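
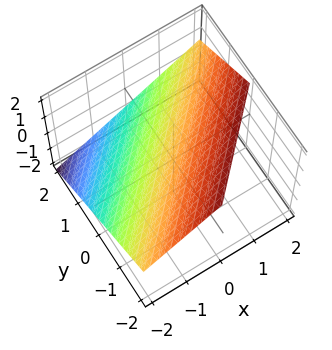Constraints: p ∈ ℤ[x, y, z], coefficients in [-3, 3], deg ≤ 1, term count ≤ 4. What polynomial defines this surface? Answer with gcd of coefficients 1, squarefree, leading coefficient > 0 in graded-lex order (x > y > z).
2*x - 2*y - 3*z + 2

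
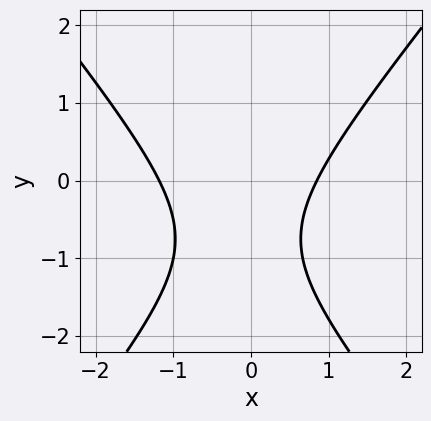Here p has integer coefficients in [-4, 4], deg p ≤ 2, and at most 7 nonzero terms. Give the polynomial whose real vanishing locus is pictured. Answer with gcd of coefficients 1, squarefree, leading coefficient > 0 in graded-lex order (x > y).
3*x^2 - 2*y^2 + x - 3*y - 3

Degree: no degree-1 curve has this shape, so deg p = 2.
From the visible intercepts: no y-intercept at any integer in the box.
These observations pin down the coefficients.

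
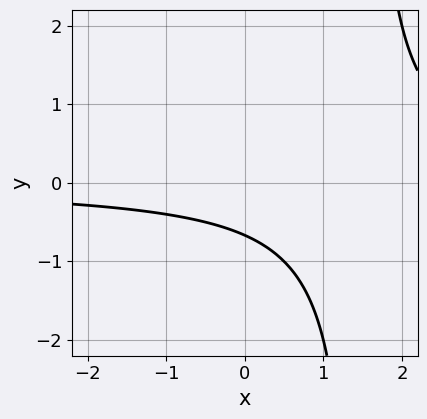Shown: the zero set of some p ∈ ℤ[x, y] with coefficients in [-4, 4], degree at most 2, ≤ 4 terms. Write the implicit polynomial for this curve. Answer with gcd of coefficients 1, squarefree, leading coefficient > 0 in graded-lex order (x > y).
2*x*y - 3*y - 2

1. The degree is 2 — the shape is more complex than any degree-1 curve.
2. Against the integer gridlines: it misses every integer gridline on the x-axis.
3. Putting this together gives p.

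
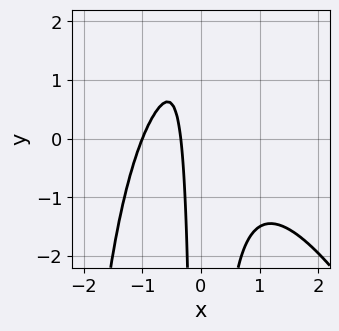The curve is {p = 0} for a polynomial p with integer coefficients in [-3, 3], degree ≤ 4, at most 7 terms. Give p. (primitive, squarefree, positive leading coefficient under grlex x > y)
First, degree: a generic line meets the curve in up to 4 points, so deg p = 4.
Next, from the axis intercepts and sections: the curve avoids every integer y-axis point in the box; it crosses the x-axis at the gridline x = -1.
Finally, the integer polynomial consistent with all of this is the stated p.

2*x^4 + x^3*y + 3*x^2*y + 3*x + 1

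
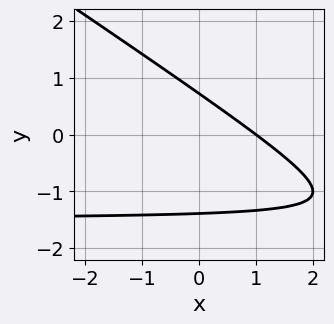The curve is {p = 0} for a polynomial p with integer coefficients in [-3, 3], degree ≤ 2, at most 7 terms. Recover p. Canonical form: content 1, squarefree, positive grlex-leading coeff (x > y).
2*x*y + 3*y^2 + 3*x + 2*y - 3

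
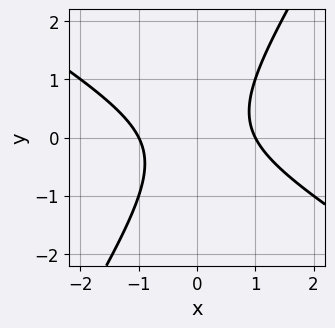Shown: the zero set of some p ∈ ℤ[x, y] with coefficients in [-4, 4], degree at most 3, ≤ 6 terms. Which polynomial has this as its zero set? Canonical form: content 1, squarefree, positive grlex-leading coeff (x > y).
x^2 + x*y - y^2 - 1

First, degree: a generic line meets the curve in up to 2 points, so deg p = 2.
Next, checking where it meets the axes: among the integer gridlines, it crosses the x-axis at x ∈ {-1, 1}; the curve avoids every integer y-axis point in the box.
Finally, assembling these constraints gives the stated polynomial.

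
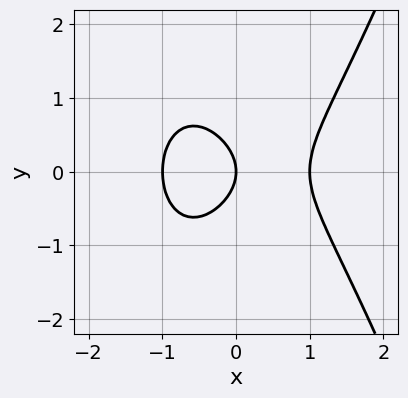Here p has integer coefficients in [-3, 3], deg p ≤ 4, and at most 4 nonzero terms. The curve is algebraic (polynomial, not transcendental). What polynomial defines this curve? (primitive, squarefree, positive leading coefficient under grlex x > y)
x^3 - y^2 - x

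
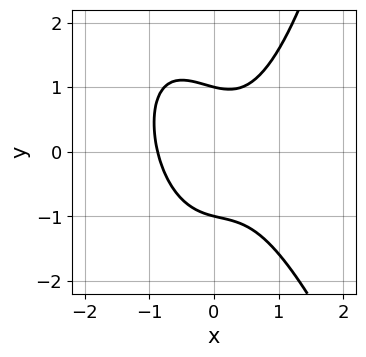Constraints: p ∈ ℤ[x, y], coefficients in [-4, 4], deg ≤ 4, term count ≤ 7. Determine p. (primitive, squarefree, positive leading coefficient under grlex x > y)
1. The degree is 3 — a generic line meets the curve in up to 3 points.
2. Observable constraints: the y-axis gridline crossings are at y ∈ {-1, 1}.
3. These observations pin down the coefficients.

3*x^3 + x^2*y - x*y - 2*y^2 + 2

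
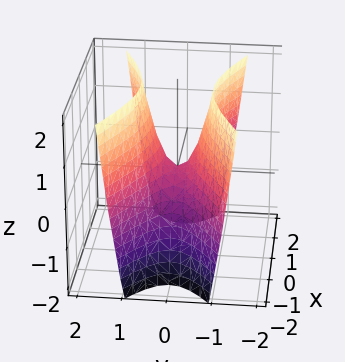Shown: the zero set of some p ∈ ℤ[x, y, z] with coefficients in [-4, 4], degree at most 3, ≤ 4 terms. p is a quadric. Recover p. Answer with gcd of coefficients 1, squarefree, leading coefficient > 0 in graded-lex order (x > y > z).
x^2 - 3*y^2 + z

(a) The degree is 2 — a hyperbolic paraboloid; a quadric.
(b) Symmetries: mirror symmetry y ↦ −y ⇒ only even powers of y; mirror symmetry x ↦ −x ⇒ only even powers of x.
(c) From the visible intercepts: it meets the z-axis at z = 0 (among the integer gridlines); it meets the x-axis at x = 0 (among the integer gridlines); it crosses the y-axis at the gridline y = 0.
(d) These observations pin down the coefficients.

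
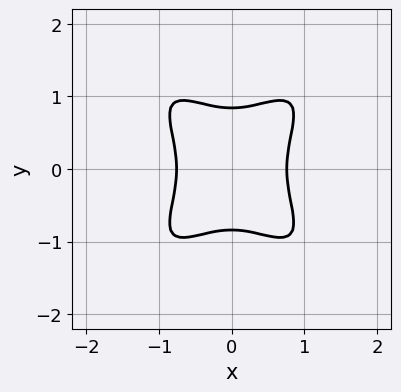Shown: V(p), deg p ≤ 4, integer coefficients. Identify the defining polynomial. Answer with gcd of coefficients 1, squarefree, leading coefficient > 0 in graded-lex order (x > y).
(a) The degree is 4 — no degree-3 curve has this shape.
(b) Symmetries: the y ↦ −y reflection is a symmetry, so y appears only in even powers; mirror symmetry x ↦ −x ⇒ only even powers of x.
(c) Matching integer coefficients to the picture gives p.

3*x^4 - 3*x^2*y^2 + 2*y^4 - 1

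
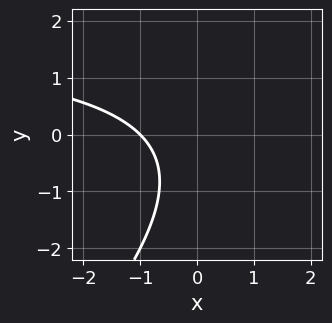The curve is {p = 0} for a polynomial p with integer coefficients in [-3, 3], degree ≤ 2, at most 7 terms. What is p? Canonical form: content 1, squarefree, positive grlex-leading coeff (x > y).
Degree: no degree-1 curve has this shape, so deg p = 2.
Reading off the gridlines: the curve avoids every integer y-axis point in the box; it meets the x-axis at x = -1 (among the integer gridlines).
Matching integer coefficients to the picture gives p.

x*y - y^2 - 2*x - y - 2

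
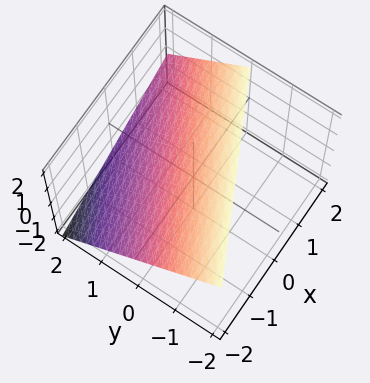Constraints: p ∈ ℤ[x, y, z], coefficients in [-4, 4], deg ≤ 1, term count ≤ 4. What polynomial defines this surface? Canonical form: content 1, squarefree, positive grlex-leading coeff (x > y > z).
x - 2*y - 2*z + 2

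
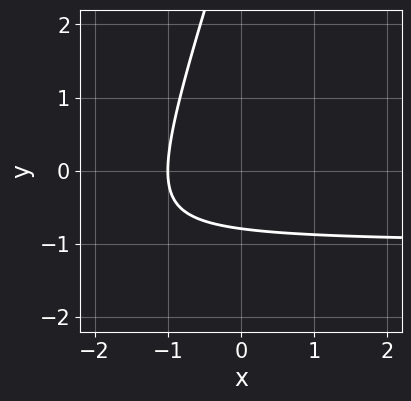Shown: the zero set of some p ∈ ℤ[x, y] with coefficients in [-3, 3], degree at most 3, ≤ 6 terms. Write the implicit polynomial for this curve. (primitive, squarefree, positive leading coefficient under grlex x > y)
(a) Degree: the shape is more complex than any degree-1 curve, so deg p = 2.
(b) From the visible intercepts: it meets the x-axis at x = -1 (among the integer gridlines).
(c) Together with the visible shape, these determine p as stated.

3*x*y - y^2 + 3*x + 3*y + 3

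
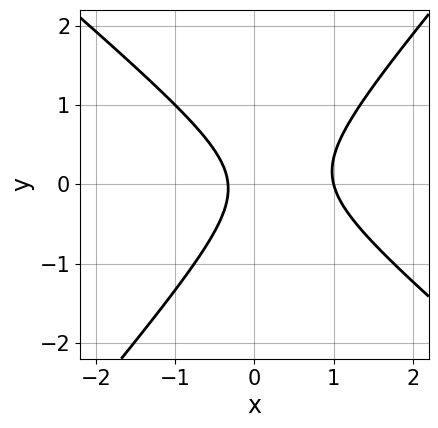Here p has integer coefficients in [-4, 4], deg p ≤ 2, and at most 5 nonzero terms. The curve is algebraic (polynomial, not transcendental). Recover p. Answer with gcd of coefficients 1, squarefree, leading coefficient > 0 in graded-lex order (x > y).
1. The degree is 2 — a generic line meets the curve in up to 2 points.
2. From the visible intercepts: the curve avoids every integer y-axis point in the box; one x-axis crossing is at x = 1.
3. Solving for integer coefficients yields p as stated.

3*x^2 + x*y - 3*y^2 - 2*x - 1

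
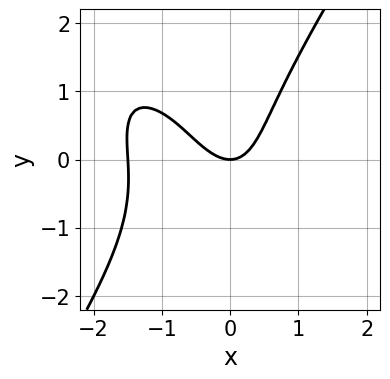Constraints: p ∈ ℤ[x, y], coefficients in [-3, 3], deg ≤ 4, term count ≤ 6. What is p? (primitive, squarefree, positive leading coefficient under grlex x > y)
2*x^3 + x^2*y - y^3 + 3*x^2 - 2*y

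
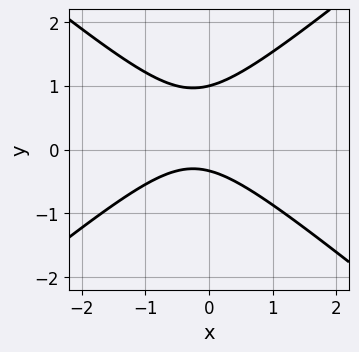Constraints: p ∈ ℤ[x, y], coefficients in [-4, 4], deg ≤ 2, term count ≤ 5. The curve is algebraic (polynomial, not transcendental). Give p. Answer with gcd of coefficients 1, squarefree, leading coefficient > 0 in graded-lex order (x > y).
2*x^2 - 3*y^2 + x + 2*y + 1

(a) The degree is 2 — no degree-1 curve has this shape.
(b) From the visible intercepts: no x-intercept at any integer in the box; one y-axis crossing is at y = 1.
(c) Fitting integer coefficients to these (and the overall shape) gives p.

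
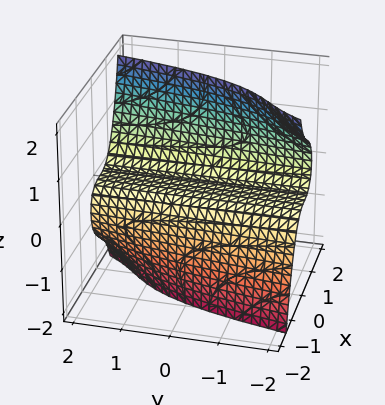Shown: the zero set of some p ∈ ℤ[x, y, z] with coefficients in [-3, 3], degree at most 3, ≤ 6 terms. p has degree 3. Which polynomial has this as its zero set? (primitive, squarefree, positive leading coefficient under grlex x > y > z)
3*x^3 + x*z^2 - y*z^2 - 3*z

(a) Degree: the shape is more complex than any degree-2 surface, so deg p = 3.
(b) Checking where it meets the axes: one z-axis crossing is at z = 0; every point of the y-axis in the box is on the surface; one x-axis crossing is at x = 0.
(c) These observations pin down the coefficients.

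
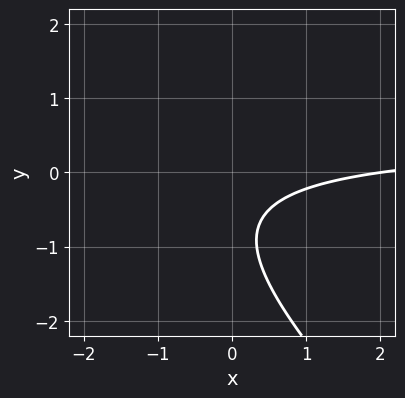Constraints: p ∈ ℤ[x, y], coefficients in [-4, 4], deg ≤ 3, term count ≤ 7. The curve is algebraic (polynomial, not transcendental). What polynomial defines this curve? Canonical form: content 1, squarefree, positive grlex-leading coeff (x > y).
deg p = 2. A generic line meets the curve in up to 2 points.
Checking where it meets the axes: it misses every integer gridline on the y-axis; it crosses the x-axis at the gridline x = 2.
These observations pin down the coefficients.

2*x*y + 2*y^2 - x + 3*y + 2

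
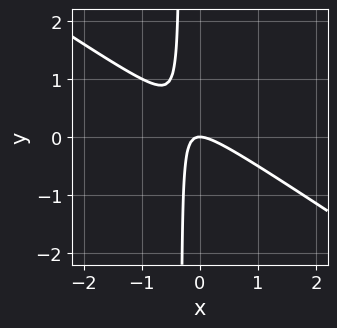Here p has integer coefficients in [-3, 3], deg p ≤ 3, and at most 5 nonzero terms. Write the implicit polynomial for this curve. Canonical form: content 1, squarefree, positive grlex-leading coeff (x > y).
(a) The degree is 2 — the shape is more complex than any degree-1 curve.
(b) From the visible intercepts: one y-axis crossing is at y = 0; it crosses the x-axis at the gridline x = 0.
(c) Solving for integer coefficients yields p as stated.

2*x^2 + 3*x*y + y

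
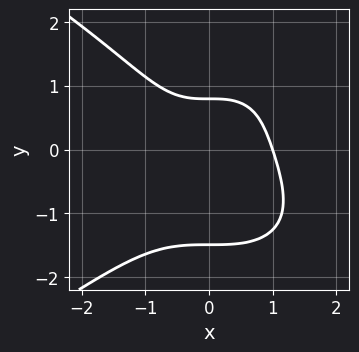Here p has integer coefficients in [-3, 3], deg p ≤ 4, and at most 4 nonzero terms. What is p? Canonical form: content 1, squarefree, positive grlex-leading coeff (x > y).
First, deg p = 4. The shape is more complex than any degree-3 curve.
Then, against the integer gridlines: it crosses the x-axis at the gridline x = 1.
Finally, matching integer coefficients to the picture gives p.

y^4 + 2*x^3 + 2*y - 2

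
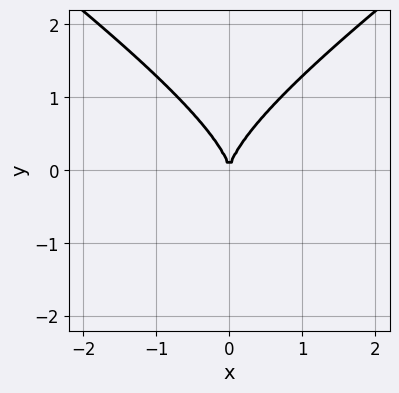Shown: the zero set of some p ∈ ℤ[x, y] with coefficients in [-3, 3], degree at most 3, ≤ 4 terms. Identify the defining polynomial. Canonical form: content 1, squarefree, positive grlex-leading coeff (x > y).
(a) deg p = 3.
(b) Symmetries: mirror symmetry x ↦ −x ⇒ only even powers of x.
(c) Observable constraints: one y-axis crossing is at y = 0; one x-axis crossing is at x = 0.
(d) Fitting integer coefficients to these (and the overall shape) gives p.

x^2*y - 2*y^3 + 3*x^2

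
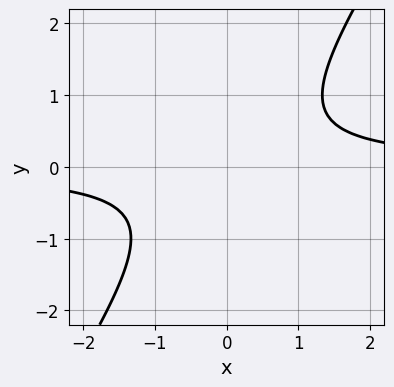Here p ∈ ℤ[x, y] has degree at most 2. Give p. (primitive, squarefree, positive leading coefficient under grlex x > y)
3*x*y - 2*y^2 - 2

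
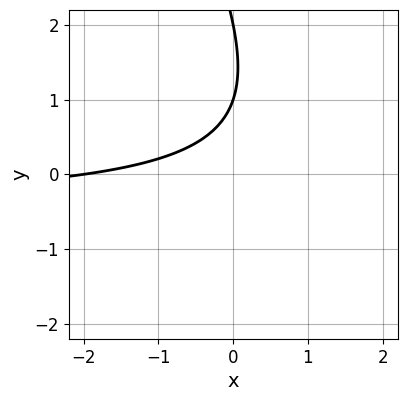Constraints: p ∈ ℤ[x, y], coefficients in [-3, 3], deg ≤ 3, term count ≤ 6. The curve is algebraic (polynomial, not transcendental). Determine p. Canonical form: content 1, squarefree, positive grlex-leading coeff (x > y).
2*x*y + y^2 + x - 3*y + 2

1. deg p = 2. A generic line meets the curve in up to 2 points.
2. Against the integer gridlines: among the integer gridlines, it crosses the y-axis at y ∈ {1, 2}; it crosses the x-axis at the gridline x = -2.
3. Solving for integer coefficients yields p as stated.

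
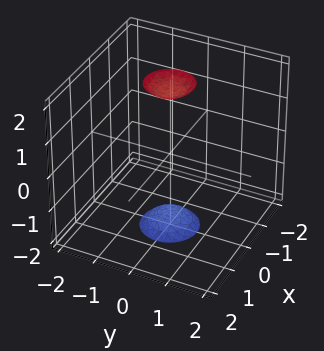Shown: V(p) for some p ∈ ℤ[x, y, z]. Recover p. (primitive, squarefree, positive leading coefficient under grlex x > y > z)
3*x^2 + 3*y^2 - z^2 + 3

There are 2 components. Treating them together as one polynomial.
The degree is 2 — a generic line meets the surface in up to 2 points.
Symmetries: every cross-section ⟂ z is a circle, so x, y appear only via x² + y².
Reading off the gridlines: a circular section at z = 2 has radius between 0 and 1; it misses every integer gridline on the x-axis.
Solving for integer coefficients yields p as stated.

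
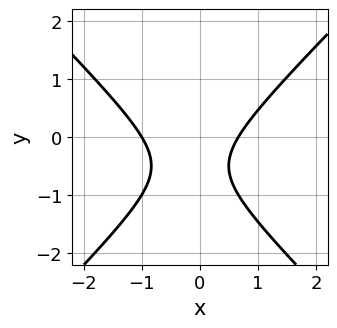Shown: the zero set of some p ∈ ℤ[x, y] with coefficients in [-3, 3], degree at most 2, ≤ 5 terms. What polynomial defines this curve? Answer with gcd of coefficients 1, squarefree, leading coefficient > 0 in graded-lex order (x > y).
3*x^2 - 3*y^2 + x - 3*y - 2

(a) deg p = 2. No degree-1 curve has this shape.
(b) From the visible intercepts: it crosses the x-axis at the gridline x = -1; no y-intercept at any integer in the box.
(c) Putting this together gives p.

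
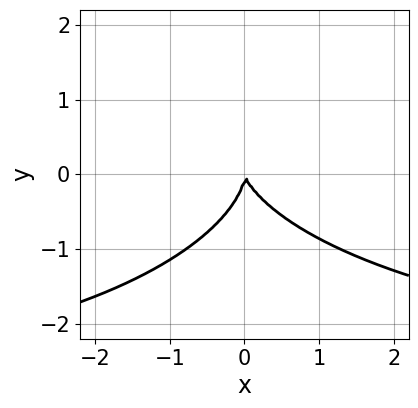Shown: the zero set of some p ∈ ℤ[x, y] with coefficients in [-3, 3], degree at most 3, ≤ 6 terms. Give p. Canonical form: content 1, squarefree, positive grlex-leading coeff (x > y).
x^2*y + 2*y^3 + 3*x^2 + x*y

(a) The degree is 3 — a generic line meets the curve in up to 3 points.
(b) Against the integer gridlines: it crosses the y-axis at the gridline y = 0; it meets the x-axis at x = 0 (among the integer gridlines).
(c) Solving for integer coefficients yields p as stated.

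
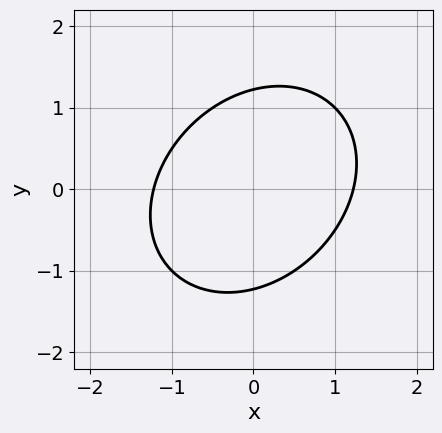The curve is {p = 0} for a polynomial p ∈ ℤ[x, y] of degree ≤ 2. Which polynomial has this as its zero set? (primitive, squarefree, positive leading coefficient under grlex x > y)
1. The degree is 2 — no degree-1 curve has this shape.
2. Matching integer coefficients to the picture gives p.

2*x^2 - x*y + 2*y^2 - 3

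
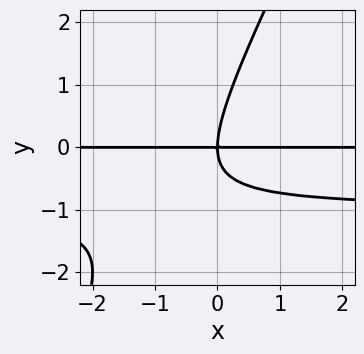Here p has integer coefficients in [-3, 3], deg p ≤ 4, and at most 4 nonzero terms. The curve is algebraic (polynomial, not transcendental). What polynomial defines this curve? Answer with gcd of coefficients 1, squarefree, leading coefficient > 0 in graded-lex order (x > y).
2*x*y^2 - y^3 + 2*x*y

Degree: a generic line meets the curve in up to 3 points, so deg p = 3.
Observable constraints: the visible x-axis segment lies entirely on the curve; it crosses the y-axis at the gridline y = 0.
Fitting integer coefficients to these (and the overall shape) gives p.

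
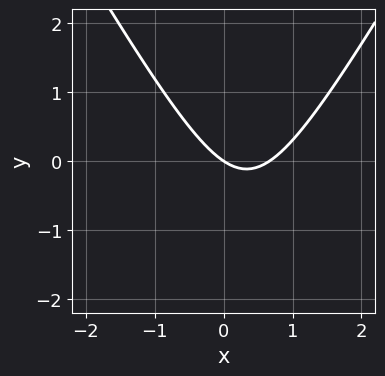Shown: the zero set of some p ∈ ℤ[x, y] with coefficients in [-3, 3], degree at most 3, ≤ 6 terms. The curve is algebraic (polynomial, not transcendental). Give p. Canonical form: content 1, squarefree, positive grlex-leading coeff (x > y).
1. deg p = 2. No degree-1 curve has this shape.
2. From the axis intercepts and sections: it crosses the y-axis at the gridline y = 0; it crosses the x-axis at the gridline x = 0.
3. Together with the visible shape, these determine p as stated.

3*x^2 - y^2 - 2*x - 3*y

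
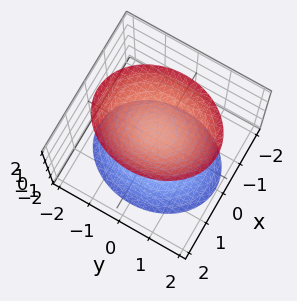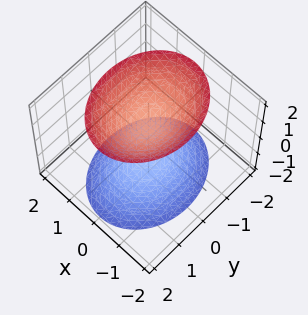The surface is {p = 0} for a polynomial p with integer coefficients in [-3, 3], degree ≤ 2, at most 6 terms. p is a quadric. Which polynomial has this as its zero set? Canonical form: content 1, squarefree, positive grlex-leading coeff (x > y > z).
3*x^2 + 2*y^2 - 2*z^2 + 2

First, the picture has 2 separate pieces.
Then, degree: two sheets facing apart; a quadric, so deg p = 2.
Then, symmetries: the x ↦ −x reflection is a symmetry, so x appears only in even powers; mirror symmetry y ↦ −y ⇒ only even powers of y; it's symmetric under z → −z, forcing even powers of z.
Next, observable constraints: the surface avoids every integer x-axis point in the box; it misses every integer gridline on the y-axis; among the integer gridlines, it crosses the z-axis at z ∈ {-1, 1}.
Finally, fitting integer coefficients to these (and the overall shape) gives p.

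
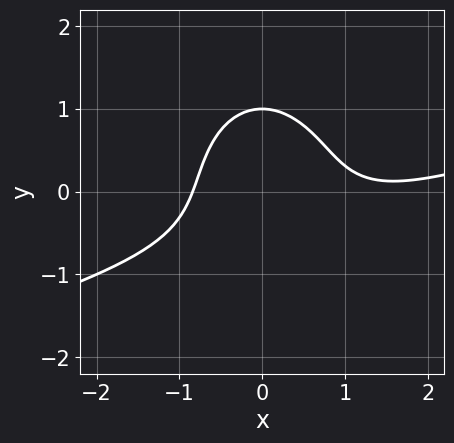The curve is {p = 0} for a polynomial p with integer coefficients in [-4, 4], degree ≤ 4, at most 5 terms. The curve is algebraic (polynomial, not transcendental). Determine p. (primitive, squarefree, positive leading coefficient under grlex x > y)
x^3 - 3*x^2*y - 2*y^3 - 2*x^2 + 2

First, degree: no degree-2 curve has this shape, so deg p = 3.
Next, from the axis intercepts and sections: one y-axis crossing is at y = 1.
Finally, the integer polynomial consistent with all of this is the stated p.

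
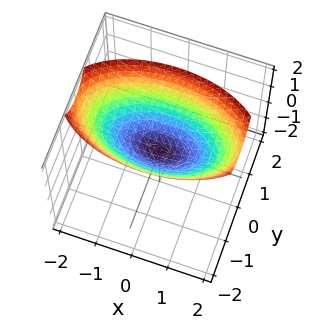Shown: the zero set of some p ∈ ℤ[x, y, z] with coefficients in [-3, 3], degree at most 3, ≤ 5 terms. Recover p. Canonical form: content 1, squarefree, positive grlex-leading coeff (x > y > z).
x^2 + 3*y^2 - 3*z

deg p = 2. A paraboloid; a quadric.
Symmetries: the x ↦ −x reflection is a symmetry, so x appears only in even powers; it's symmetric under y → −y, forcing even powers of y.
Checking where it meets the axes: it crosses the z-axis at the gridline z = 0; it crosses the y-axis at the gridline y = 0.
Putting this together gives p.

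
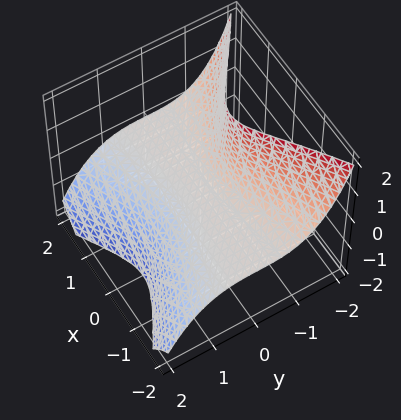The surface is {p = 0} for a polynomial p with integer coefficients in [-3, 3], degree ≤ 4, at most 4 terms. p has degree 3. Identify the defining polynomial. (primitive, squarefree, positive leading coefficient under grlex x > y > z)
2*x^2*z + 2*y^3 + y*z + z

First, the degree is 3 — the shape is more complex than any degree-2 surface.
Then, against the integer gridlines: one z-axis crossing is at z = 0; one y-axis crossing is at y = 0; every point of the x-axis in the box is on the surface.
Finally, assembling these constraints gives the stated polynomial.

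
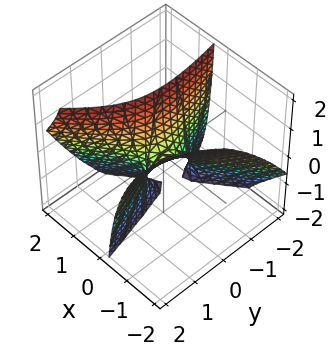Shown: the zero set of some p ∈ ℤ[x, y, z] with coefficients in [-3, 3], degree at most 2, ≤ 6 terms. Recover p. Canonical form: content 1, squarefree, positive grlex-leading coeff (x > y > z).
1. The degree is 2 — no degree-1 surface has this shape.
2. Reading off the gridlines: it crosses the y-axis at the gridline y = 0; one x-axis crossing is at x = 0; one z-axis crossing is at z = 0.
3. Together with the visible shape, these determine p as stated.

3*x^2 - 3*x*y + 3*x*z - y^2 - z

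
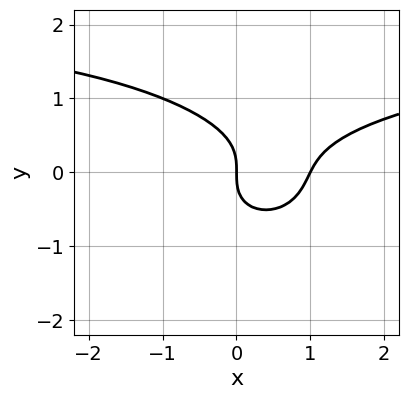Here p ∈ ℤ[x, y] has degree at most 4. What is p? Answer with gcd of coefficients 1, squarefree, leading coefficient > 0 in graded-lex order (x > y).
Degree: the shape is more complex than any degree-2 curve, so deg p = 3.
Checking where it meets the axes: the x-axis gridline crossings are at x ∈ {0, 1}; it crosses the y-axis at the gridline y = 0.
Assembling these constraints gives the stated polynomial.

x^2*y + 3*y^3 - 2*x^2 + 2*x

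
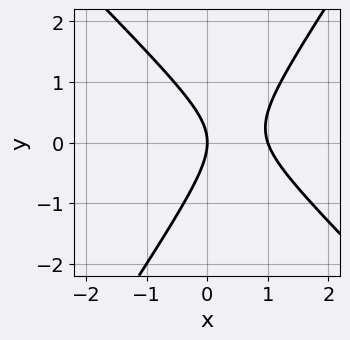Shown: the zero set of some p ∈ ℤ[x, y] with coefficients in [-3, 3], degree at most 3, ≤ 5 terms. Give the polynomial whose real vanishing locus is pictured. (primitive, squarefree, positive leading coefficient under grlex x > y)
3*x^2 + x*y - 2*y^2 - 3*x

deg p = 2. No degree-1 curve has this shape.
Against the integer gridlines: among the integer gridlines, it crosses the x-axis at x ∈ {0, 1}; one y-axis crossing is at y = 0.
These observations pin down the coefficients.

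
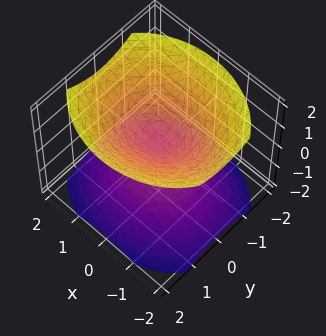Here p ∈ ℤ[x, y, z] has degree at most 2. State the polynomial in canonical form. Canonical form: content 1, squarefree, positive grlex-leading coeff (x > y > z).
2*x^2 + 3*y^2 - 3*z^2

(a) I count 2 distinct pieces. They look like related sheets of one shape, so recover p as a whole.
(b) deg p = 2. A double cone through the origin; a quadric.
(c) Symmetries: it's symmetric under x → −x, forcing even powers of x; mirror symmetry y ↦ −y ⇒ only even powers of y; it's symmetric under z → −z, forcing even powers of z.
(d) Against the integer gridlines: one z-axis crossing is at z = 0; it crosses the x-axis at the gridline x = 0.
(e) Assembling these constraints gives the stated polynomial.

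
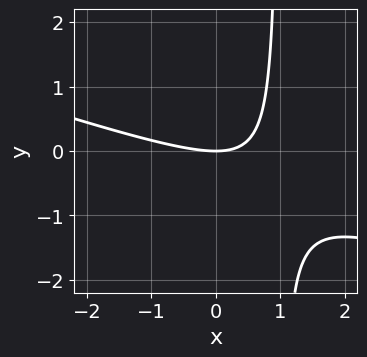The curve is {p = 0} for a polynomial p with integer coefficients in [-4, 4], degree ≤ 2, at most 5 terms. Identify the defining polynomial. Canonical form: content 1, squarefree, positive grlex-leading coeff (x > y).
x^2 + 3*x*y - 3*y

Degree: a generic line meets the curve in up to 2 points, so deg p = 2.
Checking where it meets the axes: one y-axis crossing is at y = 0; one x-axis crossing is at x = 0.
These observations pin down the coefficients.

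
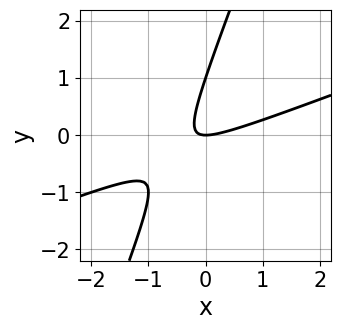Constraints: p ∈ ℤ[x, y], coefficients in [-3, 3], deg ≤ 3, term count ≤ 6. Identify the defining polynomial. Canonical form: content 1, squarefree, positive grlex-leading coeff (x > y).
(a) Degree: a generic line meets the curve in up to 2 points, so deg p = 2.
(b) Reading off the gridlines: among the integer gridlines, it crosses the y-axis at y ∈ {0, 1}; one x-axis crossing is at x = 0.
(c) Assembling these constraints gives the stated polynomial.

x^2 - 3*x*y + y^2 - y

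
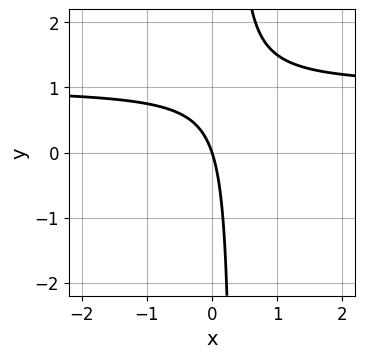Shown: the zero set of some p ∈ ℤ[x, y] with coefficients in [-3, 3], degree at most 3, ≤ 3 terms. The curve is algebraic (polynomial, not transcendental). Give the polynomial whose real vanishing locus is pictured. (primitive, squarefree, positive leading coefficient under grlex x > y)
3*x*y - 3*x - y

1. The degree is 2 — the shape is more complex than any degree-1 curve.
2. From the visible intercepts: it crosses the y-axis at the gridline y = 0; it meets the x-axis at x = 0 (among the integer gridlines).
3. Putting this together gives p.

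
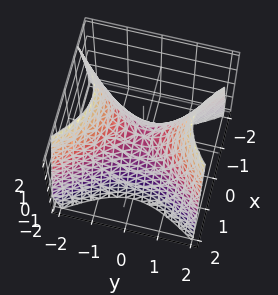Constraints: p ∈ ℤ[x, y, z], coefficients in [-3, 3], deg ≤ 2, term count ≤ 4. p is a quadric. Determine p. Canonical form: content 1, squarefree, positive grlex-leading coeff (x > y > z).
3*x^2 - 2*y^2 + 2*z

The degree is 2 — a hyperbolic paraboloid; a quadric.
Symmetries: the y ↦ −y reflection is a symmetry, so y appears only in even powers; mirror symmetry x ↦ −x ⇒ only even powers of x.
Observable constraints: it meets the x-axis at x = 0 (among the integer gridlines); one y-axis crossing is at y = 0.
Putting this together gives p.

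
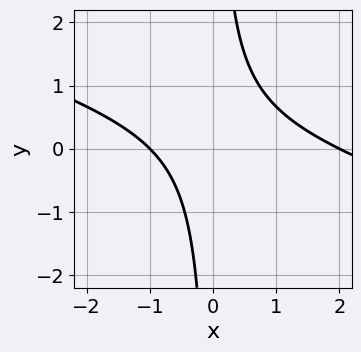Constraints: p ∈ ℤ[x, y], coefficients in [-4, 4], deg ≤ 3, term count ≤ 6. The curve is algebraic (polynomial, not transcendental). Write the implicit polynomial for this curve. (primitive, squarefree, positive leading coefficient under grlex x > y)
First, degree: a generic line meets the curve in up to 2 points, so deg p = 2.
Next, against the integer gridlines: the x-axis gridline crossings are at x ∈ {-1, 2}; it misses every integer gridline on the y-axis.
Finally, assembling these constraints gives the stated polynomial.

x^2 + 3*x*y - x - 2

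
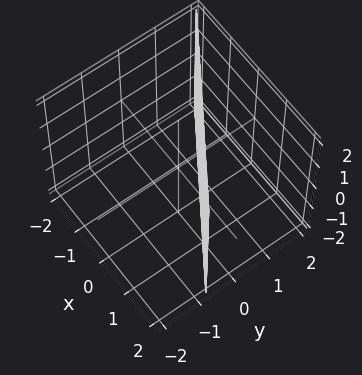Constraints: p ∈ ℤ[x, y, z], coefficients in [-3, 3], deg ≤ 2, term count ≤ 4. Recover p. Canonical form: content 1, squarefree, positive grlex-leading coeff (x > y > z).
2*x + 3*y - 2

1. deg p = 1. Every cross-section is a straight line — this is a plane.
2. Reading off the gridlines: the surface avoids every integer z-axis point in the box; it meets the x-axis at x = 1 (among the integer gridlines).
3. These observations pin down the coefficients.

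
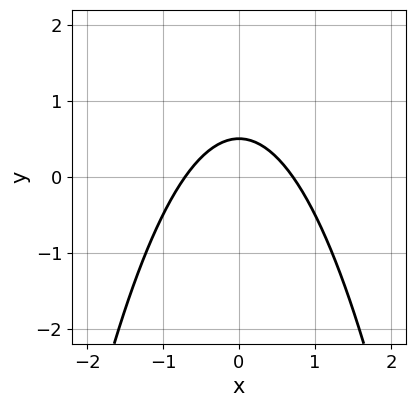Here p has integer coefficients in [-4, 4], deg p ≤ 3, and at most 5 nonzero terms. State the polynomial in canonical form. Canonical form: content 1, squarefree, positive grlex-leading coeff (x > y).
2*x^2 + 2*y - 1

(a) The degree is 2 — a generic line meets the curve in up to 2 points.
(b) Symmetries: mirror symmetry x ↦ −x ⇒ only even powers of x.
(c) The integer polynomial consistent with all of this is the stated p.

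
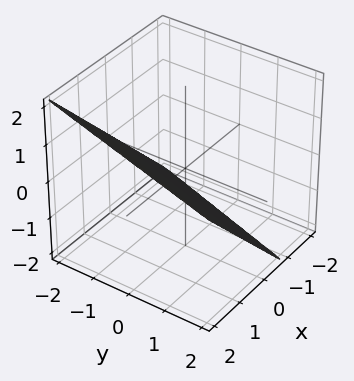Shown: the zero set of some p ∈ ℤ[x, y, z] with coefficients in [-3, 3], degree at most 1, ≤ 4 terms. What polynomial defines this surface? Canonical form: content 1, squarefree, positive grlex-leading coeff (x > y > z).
3*x - y - 3*z - 2

(a) The degree is 1 — the surface is flat (a plane).
(b) From the axis intercepts and sections: it crosses the y-axis at the gridline y = -2.
(c) Solving for integer coefficients yields p as stated.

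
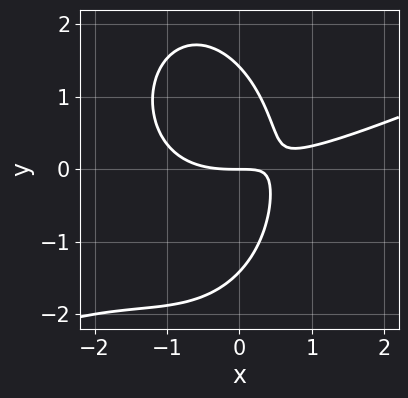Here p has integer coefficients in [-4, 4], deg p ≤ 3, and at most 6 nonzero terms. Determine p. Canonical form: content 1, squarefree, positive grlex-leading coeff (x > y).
deg p = 3. A generic line meets the curve in up to 3 points.
Against the integer gridlines: it meets the y-axis at y = 0 (among the integer gridlines); one x-axis crossing is at x = 0.
Putting this together gives p.

x^3 - 2*x^2*y - y^3 - 3*x*y + 2*y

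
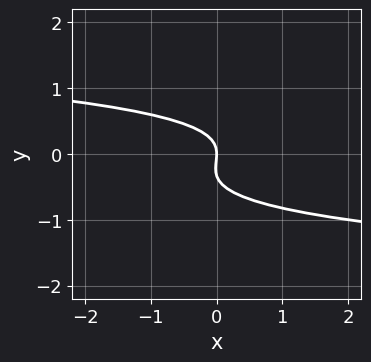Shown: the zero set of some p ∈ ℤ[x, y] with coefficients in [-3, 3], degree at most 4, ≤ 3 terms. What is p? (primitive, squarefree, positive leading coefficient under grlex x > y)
(a) Degree: the shape is more complex than any degree-2 curve, so deg p = 3.
(b) Reading off the gridlines: it meets the x-axis at x = 0 (among the integer gridlines); it crosses the y-axis at the gridline y = 0.
(c) Fitting integer coefficients to these (and the overall shape) gives p.

3*y^3 + y^2 + x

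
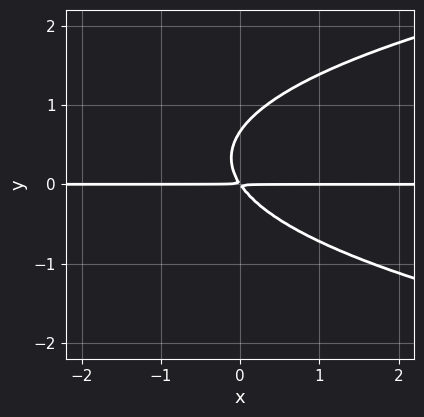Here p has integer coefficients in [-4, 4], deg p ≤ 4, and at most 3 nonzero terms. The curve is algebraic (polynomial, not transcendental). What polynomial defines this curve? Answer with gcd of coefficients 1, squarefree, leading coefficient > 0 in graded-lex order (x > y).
3*y^3 - 3*x*y - 2*y^2

(a) Degree: no degree-2 curve has this shape, so deg p = 3.
(b) Reading off the gridlines: the visible x-axis segment lies entirely on the curve.
(c) Solving for integer coefficients yields p as stated.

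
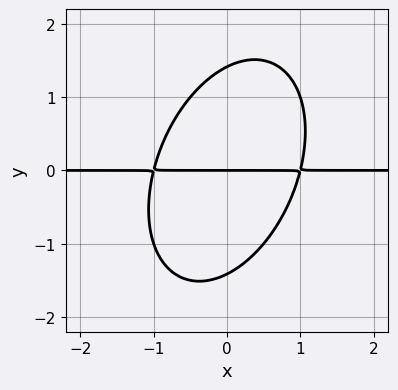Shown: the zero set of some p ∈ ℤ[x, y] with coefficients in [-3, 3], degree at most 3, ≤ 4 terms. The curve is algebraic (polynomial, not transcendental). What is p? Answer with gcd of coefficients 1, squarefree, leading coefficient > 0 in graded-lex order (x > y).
The degree is 3 — a generic line meets the curve in up to 3 points.
From the visible intercepts: one y-axis crossing is at y = 0; every point of the x-axis in the box is on the curve.
Putting this together gives p.

2*x^2*y - x*y^2 + y^3 - 2*y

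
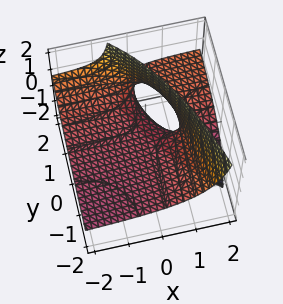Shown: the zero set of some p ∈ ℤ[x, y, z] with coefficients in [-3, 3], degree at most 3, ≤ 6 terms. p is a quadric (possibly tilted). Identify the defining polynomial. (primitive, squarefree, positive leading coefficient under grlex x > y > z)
x*y - 3*x*z - 2*y*z + 3*z

(a) deg p = 2. The shape is more complex than any degree-1 surface.
(b) Observable constraints: the visible y-axis segment lies entirely on the surface; it crosses the z-axis at the gridline z = 0.
(c) Together with the visible shape, these determine p as stated. Check: (2, 0, 0) on the x-axis lies on the surface, and p(2, 0, 0) = 0. ✓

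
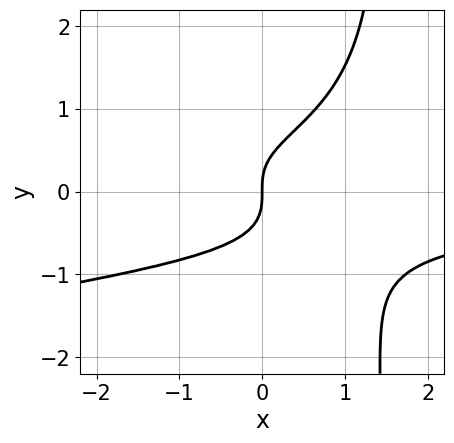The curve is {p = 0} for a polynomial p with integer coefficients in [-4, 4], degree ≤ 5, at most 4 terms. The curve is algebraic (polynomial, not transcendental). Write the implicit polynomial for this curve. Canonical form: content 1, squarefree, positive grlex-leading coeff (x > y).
2*x*y^3 + x^2*y - 3*y^3 + 2*x

First, degree: the shape is more complex than any degree-3 curve, so deg p = 4.
Then, against the integer gridlines: it meets the x-axis at x = 0 (among the integer gridlines); one y-axis crossing is at y = 0.
Finally, solving for integer coefficients yields p as stated.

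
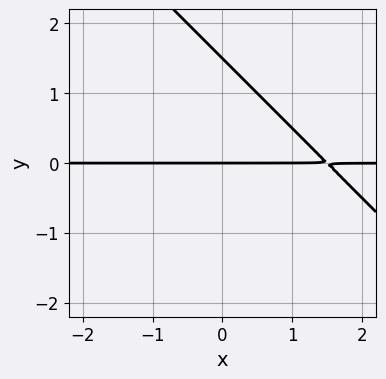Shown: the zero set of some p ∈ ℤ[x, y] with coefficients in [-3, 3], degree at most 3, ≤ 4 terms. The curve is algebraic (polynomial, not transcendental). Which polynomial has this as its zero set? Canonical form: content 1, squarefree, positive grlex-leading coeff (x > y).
2*x*y + 2*y^2 - 3*y

1. The degree is 2 — a generic line meets the curve in up to 2 points.
2. Reading off the gridlines: every point of the x-axis in the box is on the curve; it meets the y-axis at y = 0 (among the integer gridlines).
3. Solving for integer coefficients yields p as stated.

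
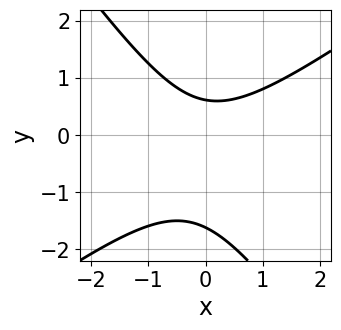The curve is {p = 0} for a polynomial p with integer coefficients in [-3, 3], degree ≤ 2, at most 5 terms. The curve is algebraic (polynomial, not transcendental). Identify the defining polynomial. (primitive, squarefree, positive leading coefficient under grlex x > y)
The degree is 2 — no degree-1 curve has this shape.
From the axis intercepts and sections: the curve avoids every integer x-axis point in the box.
Putting this together gives p.

3*x^2 - 2*x*y - 3*y^2 - 3*y + 3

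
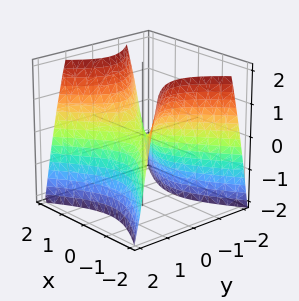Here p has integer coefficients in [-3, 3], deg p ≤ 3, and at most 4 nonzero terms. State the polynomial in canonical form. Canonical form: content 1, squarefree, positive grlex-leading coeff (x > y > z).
deg p = 2. A hyperbolic paraboloid; a quadric.
Symmetries: the y ↦ −y reflection is a symmetry, so y appears only in even powers; the x ↦ −x reflection is a symmetry, so x appears only in even powers.
Against the integer gridlines: one y-axis crossing is at y = 0; it meets the z-axis at z = 0 (among the integer gridlines); it crosses the x-axis at the gridline x = 0.
The integer polynomial consistent with all of this is the stated p.

2*x^2 - 3*y^2 - 2*z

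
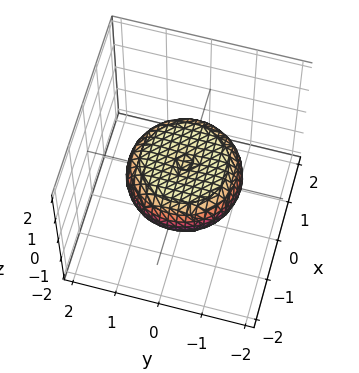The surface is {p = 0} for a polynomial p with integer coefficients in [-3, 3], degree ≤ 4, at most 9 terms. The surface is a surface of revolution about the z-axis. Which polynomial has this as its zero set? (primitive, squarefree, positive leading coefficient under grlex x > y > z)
Degree: a generic line meets the surface in up to 4 points, so deg p = 4.
Symmetry: the surface is invariant under rotation about z: p = q(x² + y², z).
Observable constraints: a circular section at z = 0 has radius between 1 and 2.
Matching integer coefficients to the picture gives p.

x^4 + 2*x^2*y^2 + y^4 - x^2 - y^2 + 3*z^2 - 1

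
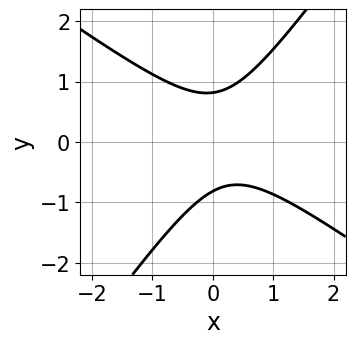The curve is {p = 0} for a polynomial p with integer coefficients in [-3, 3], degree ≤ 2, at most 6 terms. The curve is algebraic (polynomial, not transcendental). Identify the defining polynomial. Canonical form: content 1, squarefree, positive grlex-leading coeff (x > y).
3*x^2 + 2*x*y - 3*y^2 - x + 2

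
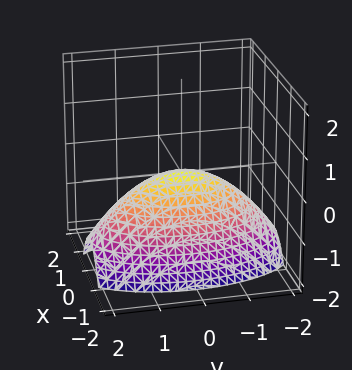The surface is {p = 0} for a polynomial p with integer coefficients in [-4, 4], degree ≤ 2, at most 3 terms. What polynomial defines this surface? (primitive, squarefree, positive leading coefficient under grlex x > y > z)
3*x^2 + y^2 + 3*z

First, degree: a paraboloid; a quadric, so deg p = 2.
Then, symmetries: the y ↦ −y reflection is a symmetry, so y appears only in even powers; mirror symmetry x ↦ −x ⇒ only even powers of x.
Then, against the integer gridlines: one x-axis crossing is at x = 0; it crosses the y-axis at the gridline y = 0; it crosses the z-axis at the gridline z = 0.
Finally, the integer polynomial consistent with all of this is the stated p.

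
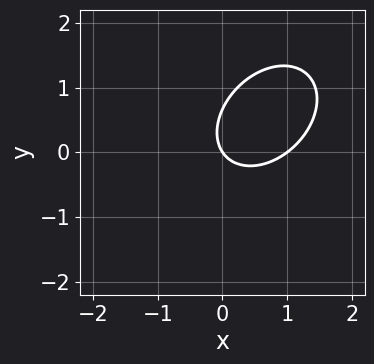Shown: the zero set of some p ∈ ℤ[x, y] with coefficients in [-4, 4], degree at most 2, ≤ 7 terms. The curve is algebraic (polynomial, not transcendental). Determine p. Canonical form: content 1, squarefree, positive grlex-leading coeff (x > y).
(a) Degree: the shape is more complex than any degree-1 curve, so deg p = 2.
(b) From the visible intercepts: one y-axis crossing is at y = 0; the x-axis gridline crossings are at x ∈ {0, 1}.
(c) These observations pin down the coefficients.

3*x^2 - 2*x*y + 3*y^2 - 3*x - 2*y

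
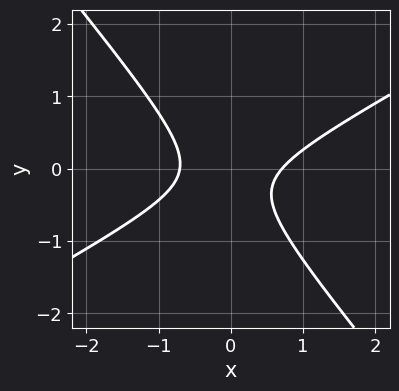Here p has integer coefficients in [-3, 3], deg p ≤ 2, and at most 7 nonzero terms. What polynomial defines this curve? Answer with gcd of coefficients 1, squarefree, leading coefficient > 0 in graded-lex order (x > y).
Degree: no degree-1 curve has this shape, so deg p = 2.
Observable constraints: the curve avoids every integer y-axis point in the box.
Putting this together gives p.

2*x^2 - 2*x*y - 3*y^2 - y - 1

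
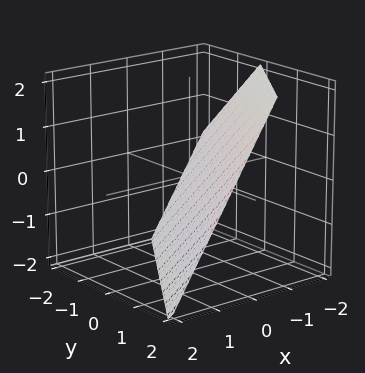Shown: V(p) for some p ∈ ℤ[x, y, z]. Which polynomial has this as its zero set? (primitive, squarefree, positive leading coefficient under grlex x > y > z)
3*x - 2*y + 2*z + 2

First, degree: the surface is flat (a plane), so deg p = 1.
Next, observable constraints: one z-axis crossing is at z = -1; one y-axis crossing is at y = 1.
Finally, assembling these constraints gives the stated polynomial.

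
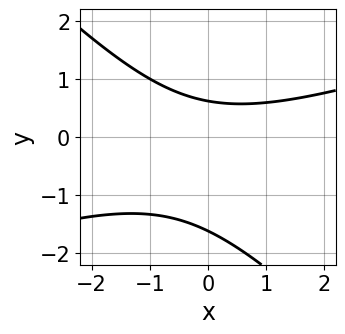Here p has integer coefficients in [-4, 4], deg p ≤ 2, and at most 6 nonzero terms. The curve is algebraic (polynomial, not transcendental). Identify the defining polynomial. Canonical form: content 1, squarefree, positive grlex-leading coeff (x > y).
(a) The degree is 2 — the shape is more complex than any degree-1 curve.
(b) From the visible intercepts: no x-intercept at any integer in the box.
(c) Solving for integer coefficients yields p as stated.

x^2 - 2*x*y - 3*y^2 - 3*y + 3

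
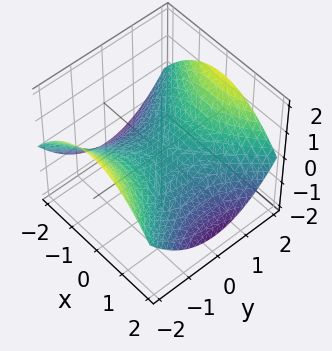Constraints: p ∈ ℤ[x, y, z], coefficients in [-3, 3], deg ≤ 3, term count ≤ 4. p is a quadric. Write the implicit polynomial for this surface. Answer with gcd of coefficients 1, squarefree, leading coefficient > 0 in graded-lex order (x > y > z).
First, deg p = 2. A hyperbolic paraboloid; a quadric.
Then, symmetries: mirror symmetry x ↦ −x ⇒ only even powers of x; it's symmetric under y → −y, forcing even powers of y.
Then, observable constraints: it crosses the z-axis at the gridline z = 0; it crosses the y-axis at the gridline y = 0; it meets the x-axis at x = 0 (among the integer gridlines).
Finally, the integer polynomial consistent with all of this is the stated p.

x^2 - y^2 + 3*z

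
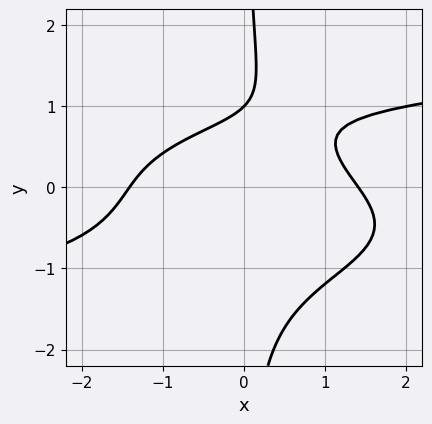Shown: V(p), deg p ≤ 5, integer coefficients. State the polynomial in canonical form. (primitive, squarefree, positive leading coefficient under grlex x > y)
2*x*y^3 - x^2 - 2*y + 2

deg p = 4. The shape is more complex than any degree-3 curve.
Checking where it meets the axes: it crosses the y-axis at the gridline y = 1.
Matching integer coefficients to the picture gives p.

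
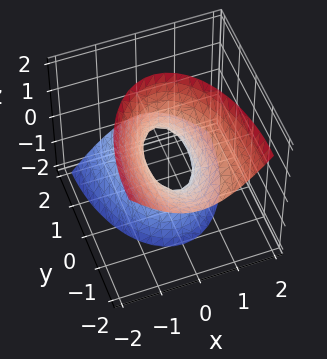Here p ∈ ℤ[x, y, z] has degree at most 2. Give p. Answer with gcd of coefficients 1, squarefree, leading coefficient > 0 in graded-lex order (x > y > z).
The degree is 2 — a generic line meets the surface in up to 2 points.
From the axis intercepts and sections: no z-intercept at any integer in the box; the y-axis gridline crossings are at y ∈ {-1, 1}.
Solving for integer coefficients yields p as stated.

3*x^2 + y^2 + 2*y*z - z^2 - 1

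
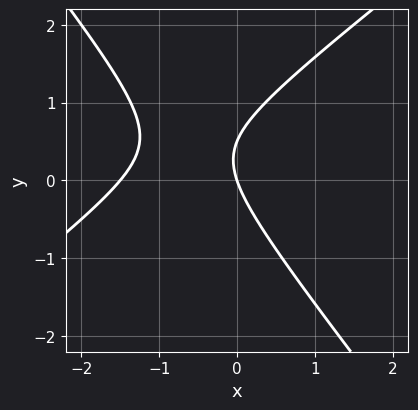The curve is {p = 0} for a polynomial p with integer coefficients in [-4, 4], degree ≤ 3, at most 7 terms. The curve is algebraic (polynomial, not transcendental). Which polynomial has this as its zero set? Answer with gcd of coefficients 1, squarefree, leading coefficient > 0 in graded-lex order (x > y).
2*x^2 - x*y - 2*y^2 + 3*x + y

(a) The degree is 2 — the shape is more complex than any degree-1 curve.
(b) From the visible intercepts: it crosses the x-axis at the gridline x = 0; it meets the y-axis at y = 0 (among the integer gridlines).
(c) The integer polynomial consistent with all of this is the stated p.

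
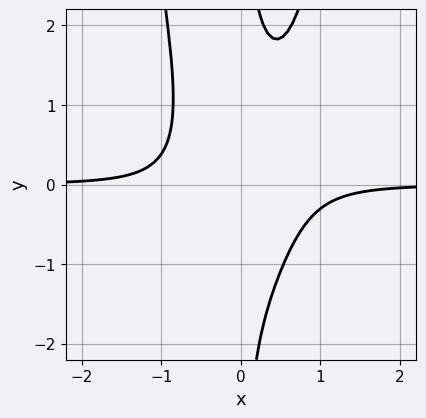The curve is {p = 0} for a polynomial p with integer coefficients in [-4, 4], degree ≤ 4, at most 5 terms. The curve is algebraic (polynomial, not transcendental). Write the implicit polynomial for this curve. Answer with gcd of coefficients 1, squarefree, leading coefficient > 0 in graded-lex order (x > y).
1. The degree is 4 — no degree-3 curve has this shape.
2. Checking where it meets the axes: the curve avoids every integer x-axis point in the box; the curve avoids every integer y-axis point in the box.
3. Together with the visible shape, these determine p as stated.

3*x^3*y - x*y^2 + 1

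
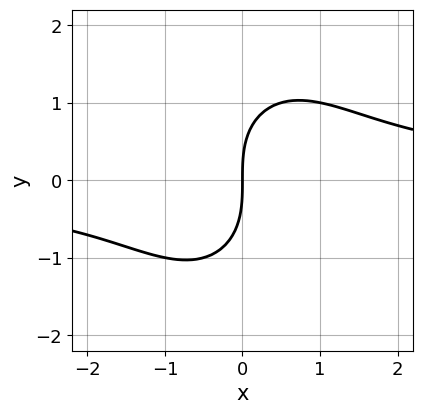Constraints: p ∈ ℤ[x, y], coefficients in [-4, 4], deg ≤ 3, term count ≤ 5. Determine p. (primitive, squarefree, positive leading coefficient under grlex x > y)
2*x^2*y + y^3 - 3*x

First, degree: the shape is more complex than any degree-2 curve, so deg p = 3.
Then, observable constraints: one y-axis crossing is at y = 0; one x-axis crossing is at x = 0.
Finally, assembling these constraints gives the stated polynomial.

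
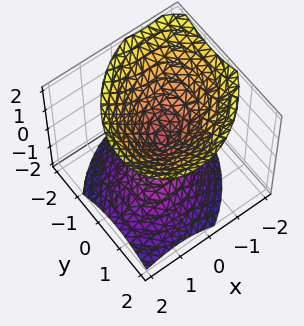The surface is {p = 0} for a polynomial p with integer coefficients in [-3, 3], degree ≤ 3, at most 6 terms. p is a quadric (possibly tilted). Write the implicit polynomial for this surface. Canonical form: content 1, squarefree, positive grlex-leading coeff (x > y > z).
There are 2 components. They look like related sheets of one shape, so recover p as a whole.
The degree is 2 — no degree-1 surface has this shape.
From the visible intercepts: it meets the x-axis at x = 0 (among the integer gridlines); it crosses the y-axis at the gridline y = 0; it crosses the z-axis at the gridline z = 0.
The integer polynomial consistent with all of this is the stated p.

3*x^2 - 2*x*y + x*z + 3*y^2 - 3*z^2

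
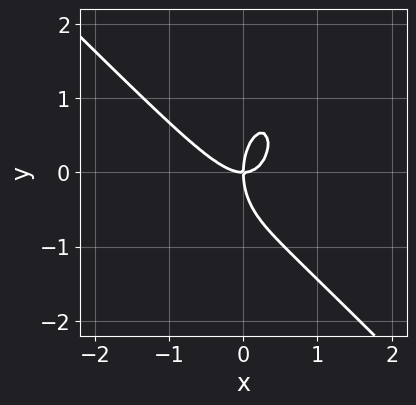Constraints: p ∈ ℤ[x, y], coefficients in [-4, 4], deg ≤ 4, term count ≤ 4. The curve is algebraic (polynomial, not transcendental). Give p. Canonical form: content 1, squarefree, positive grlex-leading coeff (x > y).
First, deg p = 3. The shape is more complex than any degree-2 curve.
Next, reading off the gridlines: it meets the y-axis at y = 0 (among the integer gridlines); it crosses the x-axis at the gridline x = 0.
Finally, assembling these constraints gives the stated polynomial.

3*x^3 + 2*x^2*y + y^3 - 2*x*y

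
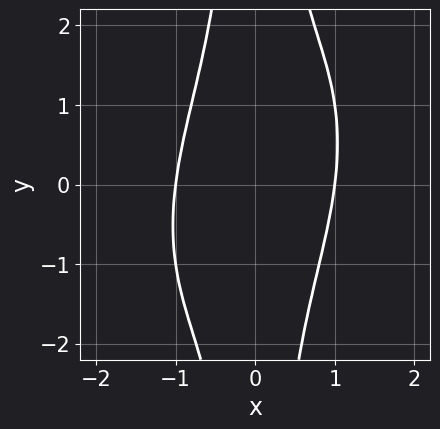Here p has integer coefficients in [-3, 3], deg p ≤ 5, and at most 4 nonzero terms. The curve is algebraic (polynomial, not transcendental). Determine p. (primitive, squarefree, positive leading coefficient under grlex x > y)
2*x^4 - x^3*y + x^2*y^2 - 2

The degree is 4 — a generic line meets the curve in up to 4 points.
Against the integer gridlines: among the integer gridlines, it crosses the x-axis at x ∈ {-1, 1}; no y-intercept at any integer in the box.
These observations pin down the coefficients.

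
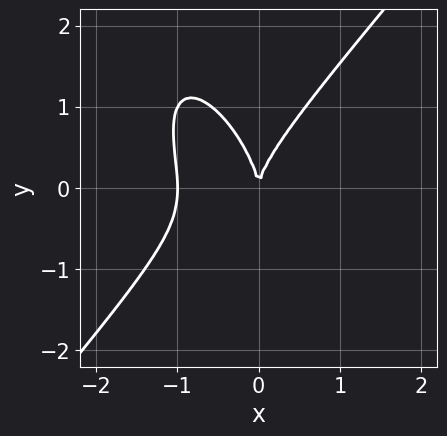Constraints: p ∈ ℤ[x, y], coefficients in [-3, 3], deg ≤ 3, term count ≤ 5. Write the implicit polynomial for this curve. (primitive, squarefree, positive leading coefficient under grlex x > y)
First, deg p = 3. The shape is more complex than any degree-2 curve.
Then, observable constraints: one y-axis crossing is at y = 0; among the integer gridlines, it crosses the x-axis at x ∈ {-1, 0}.
Finally, putting this together gives p.

3*x^3 - x*y^2 - y^3 + 3*x^2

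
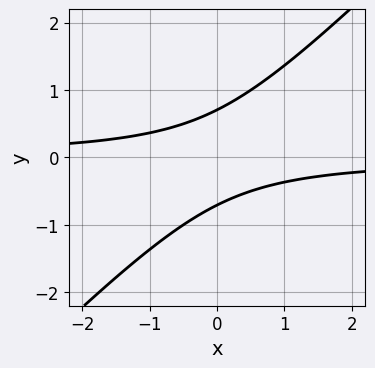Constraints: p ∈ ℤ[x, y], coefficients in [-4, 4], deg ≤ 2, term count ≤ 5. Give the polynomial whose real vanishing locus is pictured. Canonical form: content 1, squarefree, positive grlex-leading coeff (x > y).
deg p = 2.
Reading off the gridlines: the curve avoids every integer x-axis point in the box.
Putting this together gives p.

2*x*y - 2*y^2 + 1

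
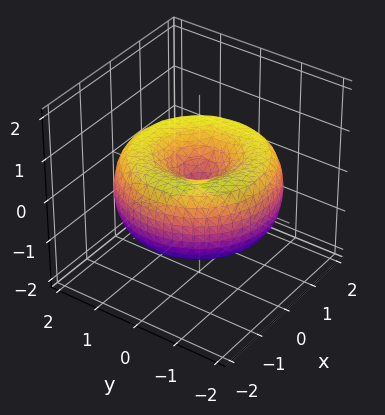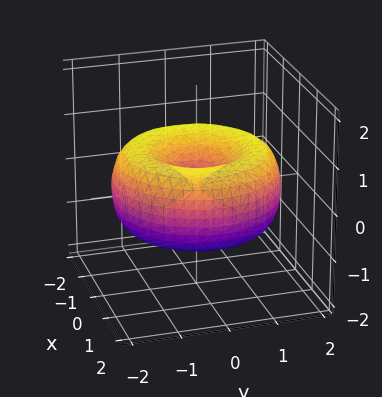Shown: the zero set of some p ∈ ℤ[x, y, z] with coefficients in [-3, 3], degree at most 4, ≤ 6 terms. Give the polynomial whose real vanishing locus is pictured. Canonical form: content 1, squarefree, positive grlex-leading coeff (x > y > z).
x^4 + 2*x^2*y^2 + y^4 - 3*x^2 - 3*y^2 + 3*z^2

1. deg p = 4.
2. Symmetries: rotational symmetry about the z-axis ⇒ p depends on x, y only through x² + y².
3. Observable constraints: one y-axis crossing is at y = 0; it meets the x-axis at x = 0 (among the integer gridlines); one z-axis crossing is at z = 0.
4. Assembling these constraints gives the stated polynomial.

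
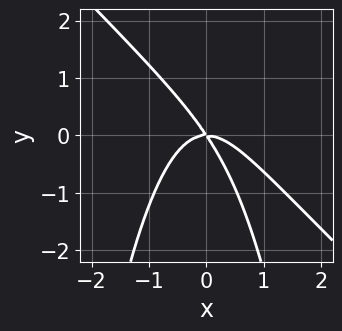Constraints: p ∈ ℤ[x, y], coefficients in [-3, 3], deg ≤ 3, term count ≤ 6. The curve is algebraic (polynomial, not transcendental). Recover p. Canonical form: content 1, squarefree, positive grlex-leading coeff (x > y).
First, deg p = 3. A generic line meets the curve in up to 3 points.
Next, observable constraints: it meets the x-axis at x = 0 (among the integer gridlines); it crosses the y-axis at the gridline y = 0.
Finally, the integer polynomial consistent with all of this is the stated p.

3*x^3 + 3*x^2*y + 3*x*y + 2*y^2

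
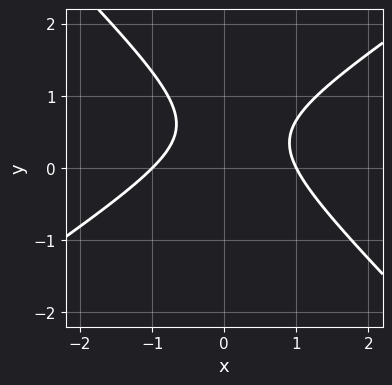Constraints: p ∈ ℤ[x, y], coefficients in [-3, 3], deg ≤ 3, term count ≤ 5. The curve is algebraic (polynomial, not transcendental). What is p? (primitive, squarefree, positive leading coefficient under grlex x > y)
(a) The degree is 2 — the shape is more complex than any degree-1 curve.
(b) Checking where it meets the axes: the x-axis gridline crossings are at x ∈ {-1, 1}; it misses every integer gridline on the y-axis.
(c) The integer polynomial consistent with all of this is the stated p.

2*x^2 - x*y - 3*y^2 + 3*y - 2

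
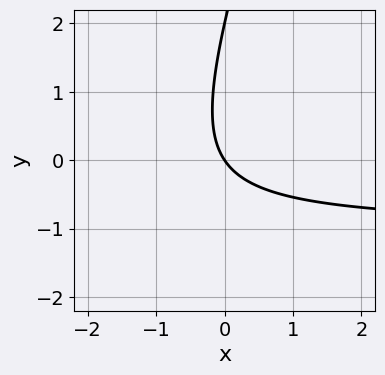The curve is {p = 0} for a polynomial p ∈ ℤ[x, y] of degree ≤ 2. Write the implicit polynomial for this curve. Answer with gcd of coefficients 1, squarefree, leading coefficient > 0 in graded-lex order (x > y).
3*x*y - y^2 + 3*x + 2*y

(a) deg p = 2. No degree-1 curve has this shape.
(b) Observable constraints: the y-axis gridline crossings are at y ∈ {0, 2}; it meets the x-axis at x = 0 (among the integer gridlines).
(c) Solving for integer coefficients yields p as stated.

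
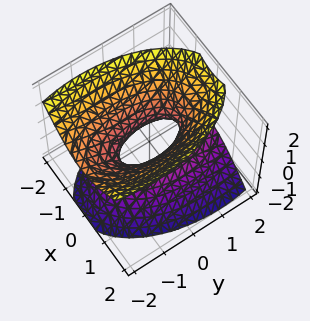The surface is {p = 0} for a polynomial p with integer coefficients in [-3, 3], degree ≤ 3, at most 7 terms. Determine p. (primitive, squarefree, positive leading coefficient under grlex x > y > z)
3*x^2 + y^2 + y*z - 2*z^2 - 1

(a) Degree: the shape is more complex than any degree-1 surface, so deg p = 2.
(b) From the axis intercepts and sections: it misses every integer gridline on the z-axis; the y-axis gridline crossings are at y ∈ {-1, 1}.
(c) The integer polynomial consistent with all of this is the stated p.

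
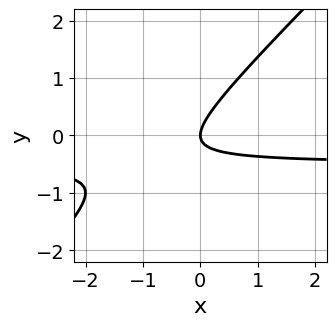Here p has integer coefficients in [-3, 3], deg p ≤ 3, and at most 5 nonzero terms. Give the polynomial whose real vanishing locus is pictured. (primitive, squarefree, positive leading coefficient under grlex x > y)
2*x*y - 2*y^2 + x

(a) Degree: the shape is more complex than any degree-1 curve, so deg p = 2.
(b) From the visible intercepts: one x-axis crossing is at x = 0; it meets the y-axis at y = 0 (among the integer gridlines).
(c) Solving for integer coefficients yields p as stated.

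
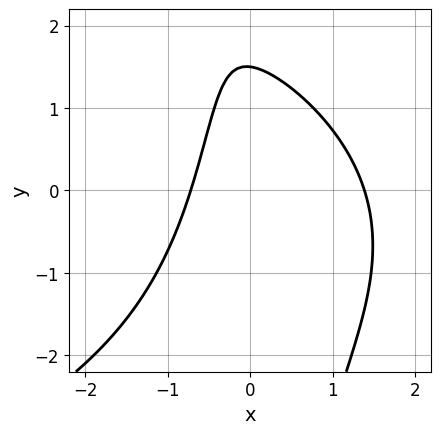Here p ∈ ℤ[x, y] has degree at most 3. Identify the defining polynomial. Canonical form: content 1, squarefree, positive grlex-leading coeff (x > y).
(a) deg p = 3. No degree-2 curve has this shape.
(b) Matching integer coefficients to the picture gives p.

x*y^2 + 3*x^2 - 2*x + 2*y - 3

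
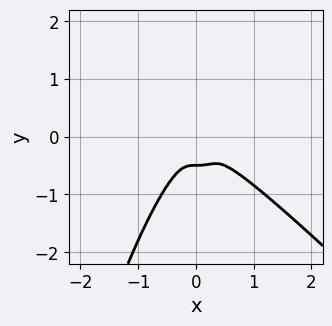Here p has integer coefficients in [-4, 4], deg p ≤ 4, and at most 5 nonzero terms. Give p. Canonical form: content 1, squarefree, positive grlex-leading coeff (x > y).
3*x^4 + 3*x^3*y + 2*y^3 + y^2

First, the degree is 4 — no degree-3 curve has this shape.
Finally, matching integer coefficients to the picture gives p.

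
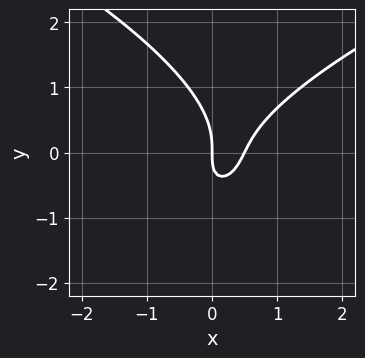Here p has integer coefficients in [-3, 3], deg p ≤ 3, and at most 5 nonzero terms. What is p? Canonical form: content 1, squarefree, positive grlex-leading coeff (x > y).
y^3 - 2*x^2 + x*y + x

deg p = 3. A generic line meets the curve in up to 3 points.
From the visible intercepts: it meets the x-axis at x = 0 (among the integer gridlines); it meets the y-axis at y = 0 (among the integer gridlines).
Putting this together gives p.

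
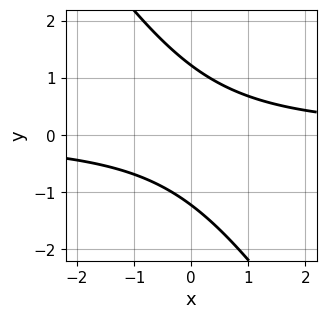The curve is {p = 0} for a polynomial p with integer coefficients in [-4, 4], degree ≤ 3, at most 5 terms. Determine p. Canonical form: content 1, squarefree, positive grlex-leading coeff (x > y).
(a) deg p = 2. A generic line meets the curve in up to 2 points.
(b) Against the integer gridlines: the curve avoids every integer x-axis point in the box.
(c) These observations pin down the coefficients.

3*x*y + 2*y^2 - 3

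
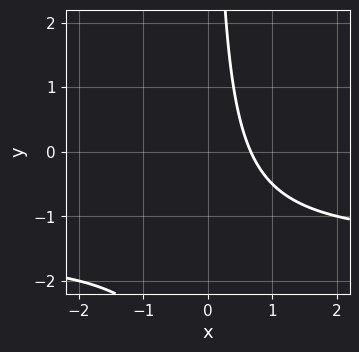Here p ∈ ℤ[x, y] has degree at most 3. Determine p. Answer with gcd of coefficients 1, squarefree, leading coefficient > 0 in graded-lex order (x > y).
First, the degree is 2 — a generic line meets the curve in up to 2 points.
Then, observable constraints: no y-intercept at any integer in the box.
Finally, assembling these constraints gives the stated polynomial.

2*x*y + 3*x - 2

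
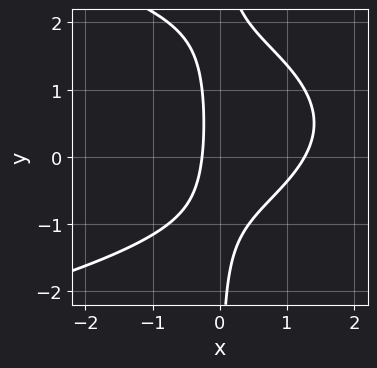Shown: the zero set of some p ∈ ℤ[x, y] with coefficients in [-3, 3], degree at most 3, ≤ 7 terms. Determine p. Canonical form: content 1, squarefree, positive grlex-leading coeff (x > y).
deg p = 3. No degree-2 curve has this shape.
Against the integer gridlines: the curve avoids every integer y-axis point in the box.
Putting this together gives p.

2*x*y^2 + 3*x^2 - 2*x*y - 3*x - 1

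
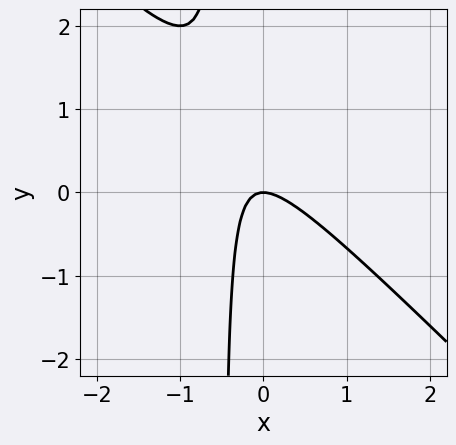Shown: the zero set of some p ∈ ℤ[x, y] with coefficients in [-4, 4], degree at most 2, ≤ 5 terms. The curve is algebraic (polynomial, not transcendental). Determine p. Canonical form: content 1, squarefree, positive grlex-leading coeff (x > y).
(a) The degree is 2 — a generic line meets the curve in up to 2 points.
(b) Reading off the gridlines: one x-axis crossing is at x = 0; it crosses the y-axis at the gridline y = 0.
(c) Assembling these constraints gives the stated polynomial.

2*x^2 + 2*x*y + y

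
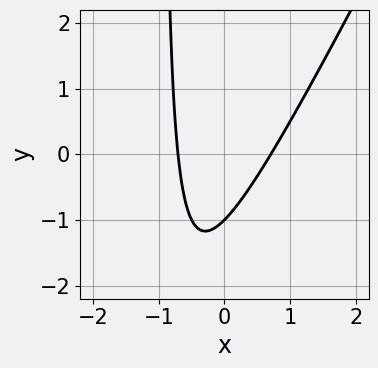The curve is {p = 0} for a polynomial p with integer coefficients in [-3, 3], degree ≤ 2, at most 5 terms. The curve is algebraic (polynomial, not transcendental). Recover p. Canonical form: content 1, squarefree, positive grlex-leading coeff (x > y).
2*x^2 - x*y - y - 1

(a) Degree: no degree-1 curve has this shape, so deg p = 2.
(b) Observable constraints: it crosses the y-axis at the gridline y = -1.
(c) Fitting integer coefficients to these (and the overall shape) gives p.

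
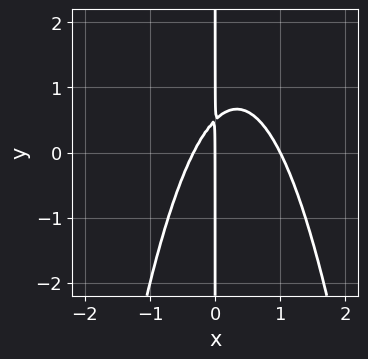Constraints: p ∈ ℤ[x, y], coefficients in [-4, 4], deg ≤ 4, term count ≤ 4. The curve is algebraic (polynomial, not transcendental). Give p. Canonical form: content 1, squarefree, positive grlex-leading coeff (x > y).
3*x^3 - 2*x^2 + 2*x*y - x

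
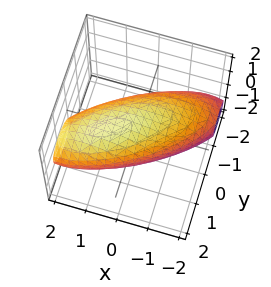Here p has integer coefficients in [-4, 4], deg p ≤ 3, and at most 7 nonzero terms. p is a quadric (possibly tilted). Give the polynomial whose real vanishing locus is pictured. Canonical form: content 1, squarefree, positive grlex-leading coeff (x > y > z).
First, the degree is 2 — no degree-1 surface has this shape.
Finally, solving for integer coefficients yields p as stated.

x^2 - 2*x*y + 2*y^2 - y*z + 2*z^2 - 3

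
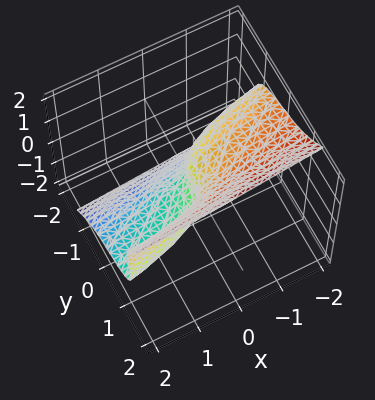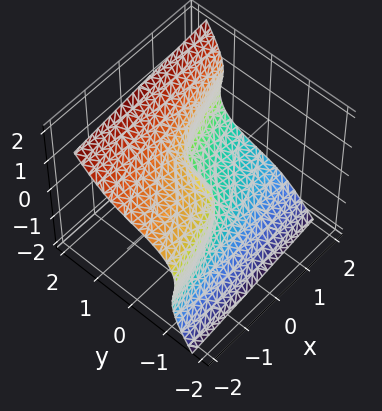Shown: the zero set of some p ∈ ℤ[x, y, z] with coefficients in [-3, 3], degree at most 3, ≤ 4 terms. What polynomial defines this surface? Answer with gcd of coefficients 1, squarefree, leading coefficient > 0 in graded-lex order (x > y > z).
(a) deg p = 3.
(b) From the axis intercepts and sections: it meets the z-axis at z = 0 (among the integer gridlines); it crosses the y-axis at the gridline y = 0; one x-axis crossing is at x = 0.
(c) Fitting integer coefficients to these (and the overall shape) gives p.

2*y^3 + 3*y*z^2 - 3*z^3 - 2*x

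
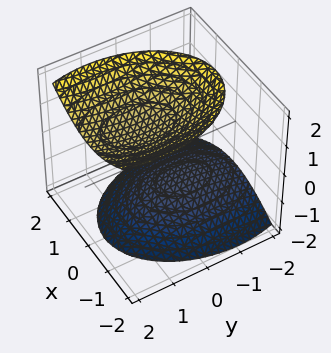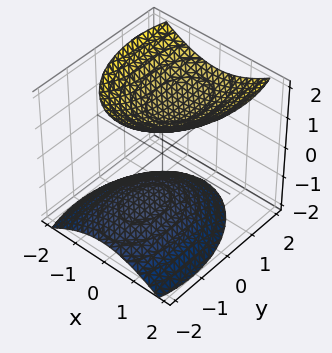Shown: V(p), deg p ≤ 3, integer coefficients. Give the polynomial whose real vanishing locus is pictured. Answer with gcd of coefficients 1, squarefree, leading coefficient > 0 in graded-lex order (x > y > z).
2*x^2 + y^2 - y*z - 2*z^2 + 3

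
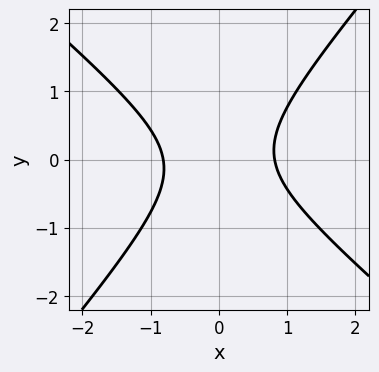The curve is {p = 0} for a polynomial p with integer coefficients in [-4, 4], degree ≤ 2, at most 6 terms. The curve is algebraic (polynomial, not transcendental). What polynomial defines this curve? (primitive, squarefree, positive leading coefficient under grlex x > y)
3*x^2 + x*y - 3*y^2 - 2

1. deg p = 2.
2. From the visible intercepts: the curve avoids every integer y-axis point in the box.
3. Together with the visible shape, these determine p as stated.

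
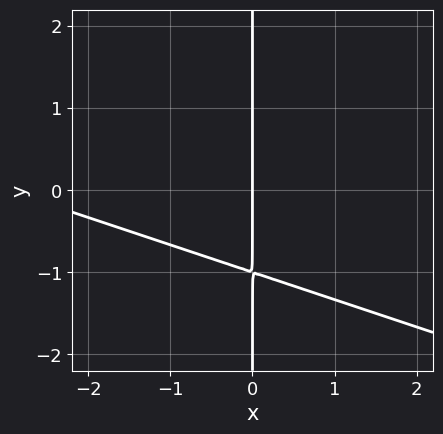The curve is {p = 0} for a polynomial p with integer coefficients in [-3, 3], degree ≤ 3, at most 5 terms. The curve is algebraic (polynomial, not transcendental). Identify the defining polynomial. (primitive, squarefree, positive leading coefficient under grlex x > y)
x^2 + 3*x*y + 3*x

(a) Degree: a generic line meets the curve in up to 2 points, so deg p = 2.
(b) From the visible intercepts: every point of the y-axis in the box is on the curve; it crosses the x-axis at the gridline x = 0.
(c) Assembling these constraints gives the stated polynomial.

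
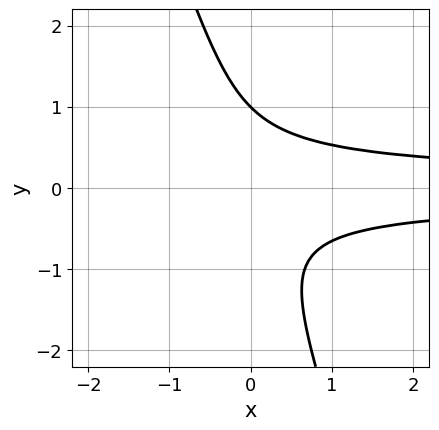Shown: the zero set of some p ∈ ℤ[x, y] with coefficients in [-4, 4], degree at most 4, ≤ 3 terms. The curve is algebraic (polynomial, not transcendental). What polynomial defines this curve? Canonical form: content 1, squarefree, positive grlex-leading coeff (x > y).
3*x*y^2 + y^3 - 1

1. Degree: the shape is more complex than any degree-2 curve, so deg p = 3.
2. Observable constraints: one y-axis crossing is at y = 1; no x-intercept at any integer in the box.
3. Together with the visible shape, these determine p as stated.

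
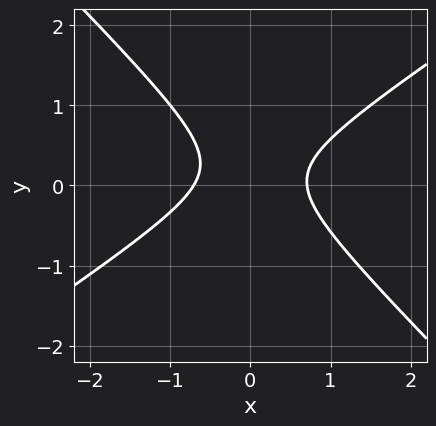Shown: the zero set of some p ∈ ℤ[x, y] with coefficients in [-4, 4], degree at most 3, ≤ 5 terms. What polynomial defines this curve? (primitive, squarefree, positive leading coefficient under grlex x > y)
1. Degree: the shape is more complex than any degree-1 curve, so deg p = 2.
2. From the axis intercepts and sections: it misses every integer gridline on the y-axis.
3. Putting this together gives p.

2*x^2 - x*y - 3*y^2 + y - 1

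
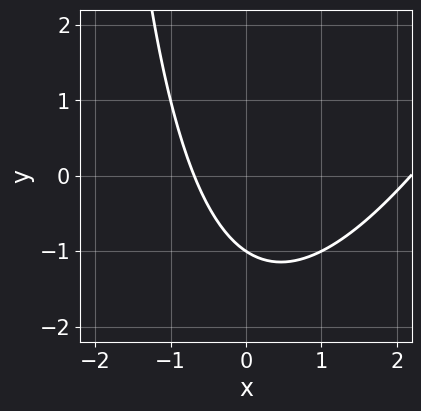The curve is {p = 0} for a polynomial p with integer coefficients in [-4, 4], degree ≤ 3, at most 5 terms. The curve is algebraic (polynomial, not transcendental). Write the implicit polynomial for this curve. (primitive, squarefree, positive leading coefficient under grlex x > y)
(a) The degree is 2 — a generic line meets the curve in up to 2 points.
(b) From the axis intercepts and sections: it crosses the y-axis at the gridline y = -1.
(c) Together with the visible shape, these determine p as stated.

2*x^2 - x*y - 3*x - 3*y - 3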